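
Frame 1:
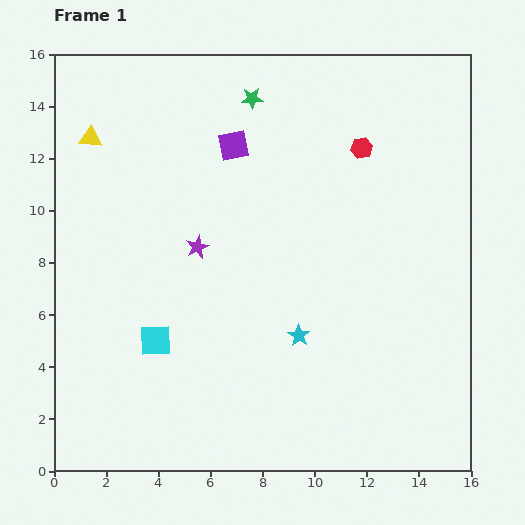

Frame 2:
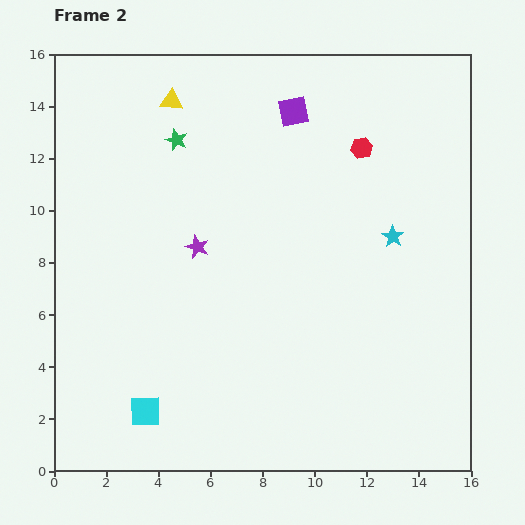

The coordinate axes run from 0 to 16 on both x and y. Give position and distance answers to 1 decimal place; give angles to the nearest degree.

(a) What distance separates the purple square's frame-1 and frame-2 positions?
2.6

The purple square moved from (6.9, 12.5) to (9.2, 13.8), a distance of √(2.3² + 1.3²) ≈ 2.6.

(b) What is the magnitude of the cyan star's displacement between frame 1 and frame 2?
5.2

The cyan star moved from (9.4, 5.2) to (13.0, 9.0), a distance of √(3.6² + 3.8²) ≈ 5.2.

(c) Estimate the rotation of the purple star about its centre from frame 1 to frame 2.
24° counter-clockwise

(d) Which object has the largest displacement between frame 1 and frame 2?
the cyan star

(moved 5.2; next 3.4)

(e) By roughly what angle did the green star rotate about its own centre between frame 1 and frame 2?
25° clockwise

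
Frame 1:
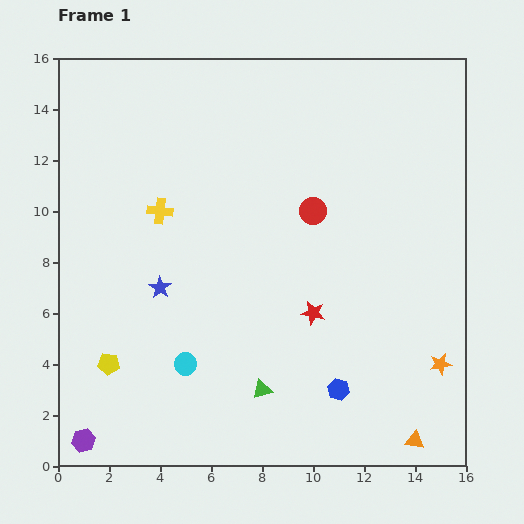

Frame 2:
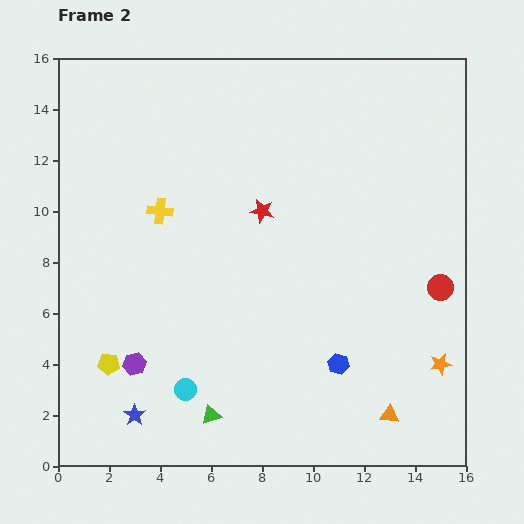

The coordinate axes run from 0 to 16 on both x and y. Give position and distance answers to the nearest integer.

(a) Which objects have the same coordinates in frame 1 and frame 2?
the yellow cross, the orange star, the yellow pentagon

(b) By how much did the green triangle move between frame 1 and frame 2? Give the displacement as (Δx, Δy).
(-2, -1)

The green triangle was at (8, 3) in frame 1 and (6, 2) in frame 2.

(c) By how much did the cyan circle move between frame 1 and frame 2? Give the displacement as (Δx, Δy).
(0, -1)

The cyan circle was at (5, 4) in frame 1 and (5, 3) in frame 2.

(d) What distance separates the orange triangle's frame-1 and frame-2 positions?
1

The orange triangle moved from (14, 1) to (13, 2), a distance of √(1² + 1²) ≈ 1.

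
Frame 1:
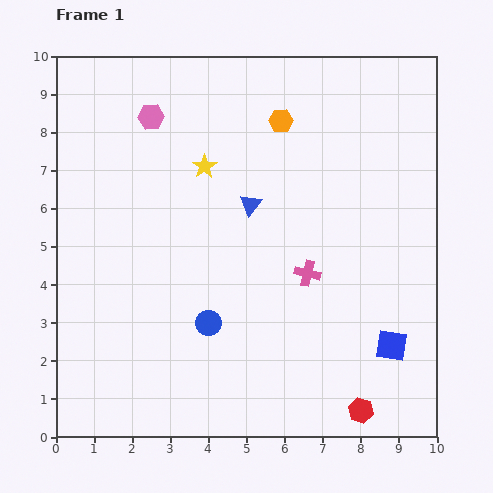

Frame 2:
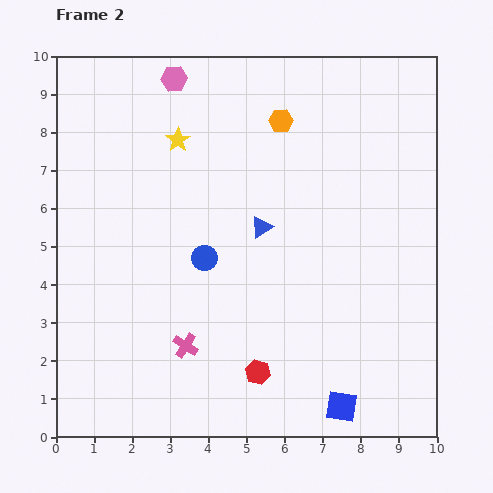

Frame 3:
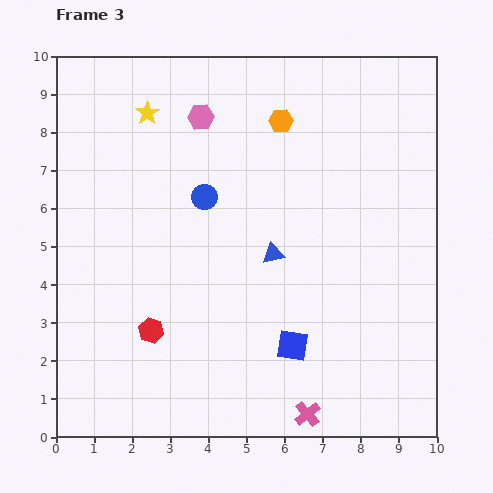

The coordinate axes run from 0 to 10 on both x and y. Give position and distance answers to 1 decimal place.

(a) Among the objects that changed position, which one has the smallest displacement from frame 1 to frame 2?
the blue triangle

(moved 0.7)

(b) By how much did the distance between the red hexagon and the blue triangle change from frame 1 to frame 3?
-2.3

Distance in frame 1: 6.1. Distance in frame 3: 3.8.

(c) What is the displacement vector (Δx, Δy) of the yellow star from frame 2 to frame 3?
(-0.8, 0.7)

The yellow star was at (3.2, 7.8) in frame 2 and (2.4, 8.5) in frame 3.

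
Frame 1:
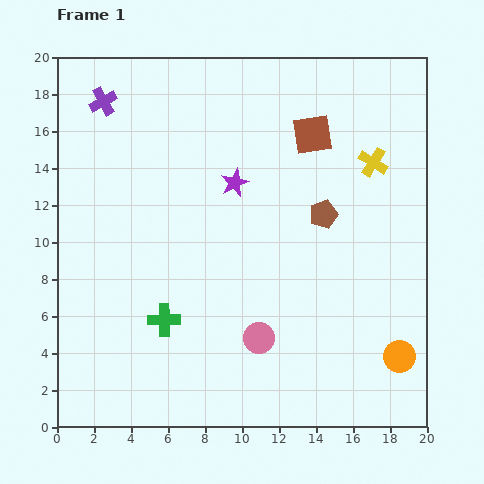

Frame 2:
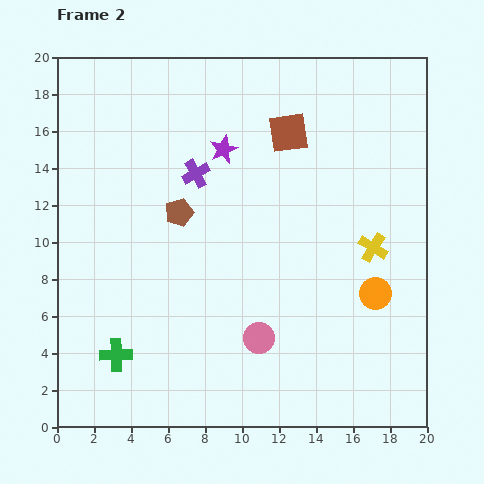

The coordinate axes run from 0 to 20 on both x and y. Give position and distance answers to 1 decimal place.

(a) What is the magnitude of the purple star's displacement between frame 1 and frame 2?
1.9

The purple star moved from (9.6, 13.2) to (9.0, 15.0), a distance of √(0.6² + 1.8²) ≈ 1.9.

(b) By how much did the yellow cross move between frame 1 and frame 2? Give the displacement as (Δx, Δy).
(0.0, -4.6)

The yellow cross was at (17.1, 14.3) in frame 1 and (17.1, 9.7) in frame 2.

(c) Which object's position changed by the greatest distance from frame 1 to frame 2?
the brown pentagon

(moved 7.8; next 6.3)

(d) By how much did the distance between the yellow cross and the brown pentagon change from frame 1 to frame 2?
+6.8

Distance in frame 1: 3.9. Distance in frame 2: 10.7.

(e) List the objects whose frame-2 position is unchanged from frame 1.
the pink circle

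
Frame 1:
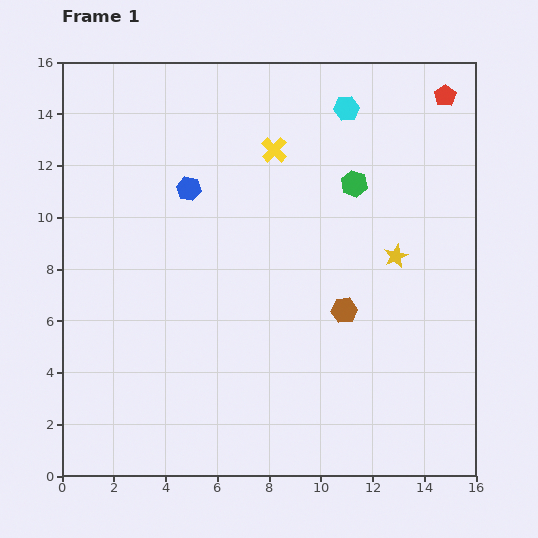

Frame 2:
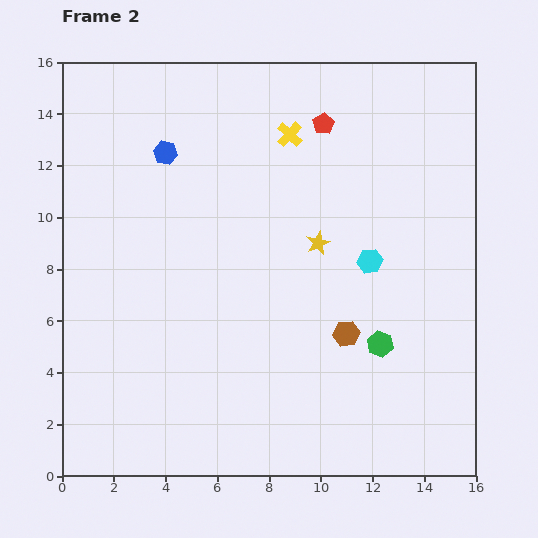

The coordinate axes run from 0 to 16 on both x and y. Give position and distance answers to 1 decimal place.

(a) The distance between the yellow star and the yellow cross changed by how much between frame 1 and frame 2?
-1.9

Distance in frame 1: 6.2. Distance in frame 2: 4.3.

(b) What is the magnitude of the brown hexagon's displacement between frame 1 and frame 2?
0.9

The brown hexagon moved from (10.9, 6.4) to (11.0, 5.5), a distance of √(0.1² + 0.9²) ≈ 0.9.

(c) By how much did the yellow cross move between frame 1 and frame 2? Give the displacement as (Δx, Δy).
(0.6, 0.6)

The yellow cross was at (8.2, 12.6) in frame 1 and (8.8, 13.2) in frame 2.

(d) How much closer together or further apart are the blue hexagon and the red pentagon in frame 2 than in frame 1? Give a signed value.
-4.3

Distance in frame 1: 10.5. Distance in frame 2: 6.2.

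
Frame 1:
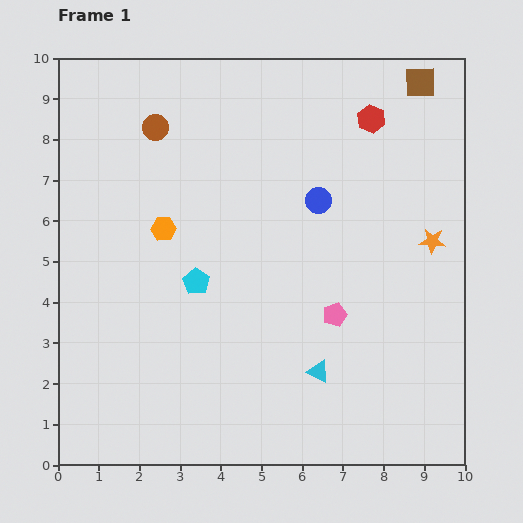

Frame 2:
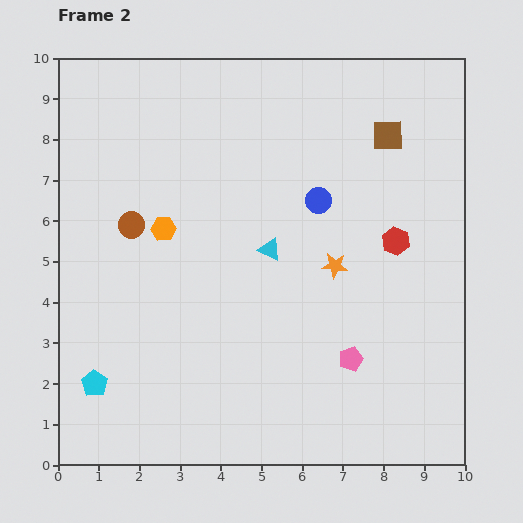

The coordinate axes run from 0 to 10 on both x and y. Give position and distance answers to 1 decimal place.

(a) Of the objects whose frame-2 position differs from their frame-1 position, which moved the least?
the pink pentagon

(moved 1.2)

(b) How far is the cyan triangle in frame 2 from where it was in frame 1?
3.2

The cyan triangle moved from (6.4, 2.3) to (5.2, 5.3), a distance of √(1.2² + 3.0²) ≈ 3.2.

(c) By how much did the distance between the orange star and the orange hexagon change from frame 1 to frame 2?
-2.3

Distance in frame 1: 6.6. Distance in frame 2: 4.3.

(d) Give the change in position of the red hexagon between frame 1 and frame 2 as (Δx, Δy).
(0.6, -3.0)

The red hexagon was at (7.7, 8.5) in frame 1 and (8.3, 5.5) in frame 2.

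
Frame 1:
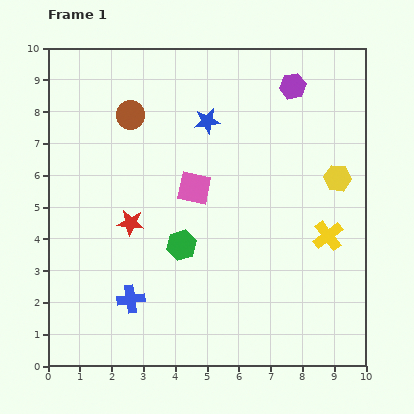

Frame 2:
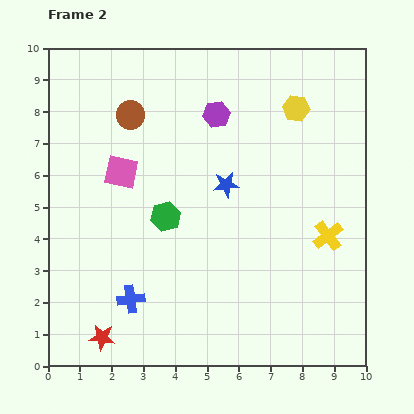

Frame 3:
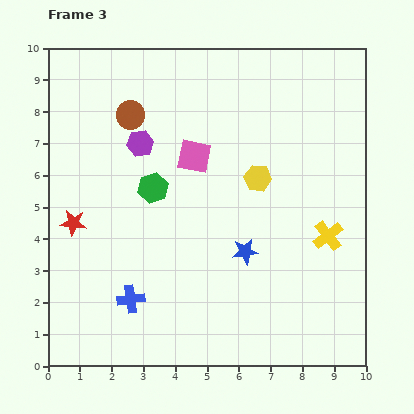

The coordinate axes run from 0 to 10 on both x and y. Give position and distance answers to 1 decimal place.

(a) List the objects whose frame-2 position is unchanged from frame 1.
the brown circle, the blue cross, the yellow cross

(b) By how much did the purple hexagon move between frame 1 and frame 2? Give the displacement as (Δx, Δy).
(-2.4, -0.9)

The purple hexagon was at (7.7, 8.8) in frame 1 and (5.3, 7.9) in frame 2.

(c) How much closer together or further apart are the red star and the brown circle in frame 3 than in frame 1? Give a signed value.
+0.4

Distance in frame 1: 3.4. Distance in frame 3: 3.8.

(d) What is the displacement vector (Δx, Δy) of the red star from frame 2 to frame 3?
(-0.9, 3.6)

The red star was at (1.7, 0.9) in frame 2 and (0.8, 4.5) in frame 3.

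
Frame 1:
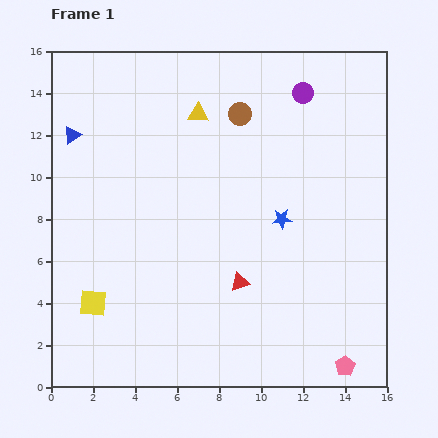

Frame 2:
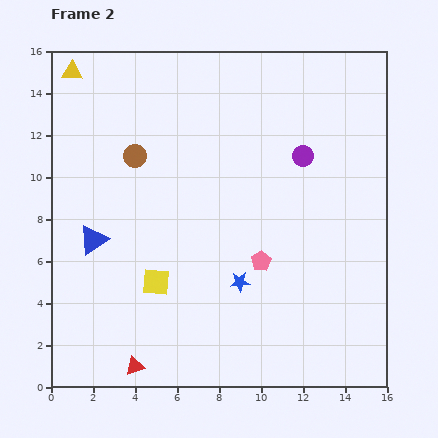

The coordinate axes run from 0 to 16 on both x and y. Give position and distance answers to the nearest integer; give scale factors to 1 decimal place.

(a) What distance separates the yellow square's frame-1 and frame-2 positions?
3

The yellow square moved from (2, 4) to (5, 5), a distance of √(3² + 1²) ≈ 3.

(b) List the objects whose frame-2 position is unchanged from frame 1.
none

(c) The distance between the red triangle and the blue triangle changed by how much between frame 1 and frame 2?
-5

Distance in frame 1: 11. Distance in frame 2: 6.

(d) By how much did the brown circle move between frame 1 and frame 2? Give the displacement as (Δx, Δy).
(-5, -2)

The brown circle was at (9, 13) in frame 1 and (4, 11) in frame 2.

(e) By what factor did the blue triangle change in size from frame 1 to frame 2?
1.7×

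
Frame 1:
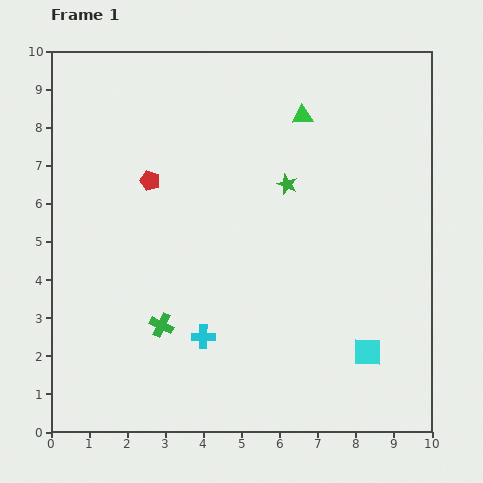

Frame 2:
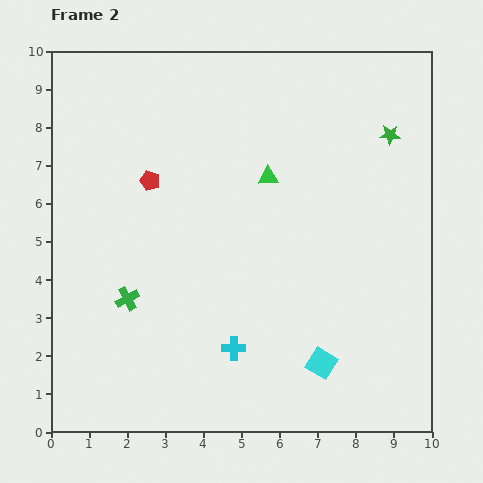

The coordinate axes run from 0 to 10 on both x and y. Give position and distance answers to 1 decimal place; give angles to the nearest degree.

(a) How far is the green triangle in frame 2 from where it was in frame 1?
1.8

The green triangle moved from (6.6, 8.3) to (5.7, 6.7), a distance of √(0.9² + 1.6²) ≈ 1.8.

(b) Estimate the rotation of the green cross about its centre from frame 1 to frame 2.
37° clockwise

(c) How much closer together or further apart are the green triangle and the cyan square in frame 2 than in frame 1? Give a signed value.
-1.3

Distance in frame 1: 6.4. Distance in frame 2: 5.1.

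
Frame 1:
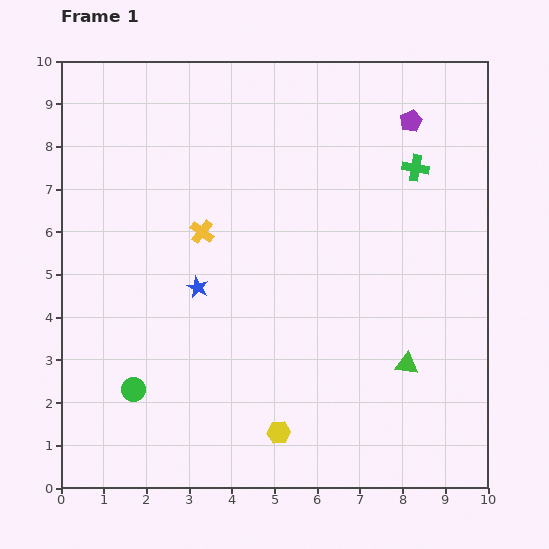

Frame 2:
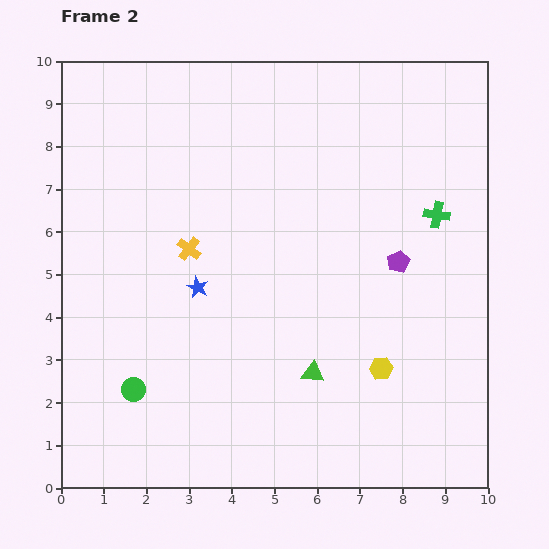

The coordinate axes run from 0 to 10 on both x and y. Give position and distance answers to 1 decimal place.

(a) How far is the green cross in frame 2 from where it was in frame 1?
1.2

The green cross moved from (8.3, 7.5) to (8.8, 6.4), a distance of √(0.5² + 1.1²) ≈ 1.2.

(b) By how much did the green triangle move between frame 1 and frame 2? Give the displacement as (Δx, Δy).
(-2.2, -0.2)

The green triangle was at (8.1, 2.9) in frame 1 and (5.9, 2.7) in frame 2.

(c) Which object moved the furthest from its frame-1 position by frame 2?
the purple pentagon

(moved 3.3; next 2.8)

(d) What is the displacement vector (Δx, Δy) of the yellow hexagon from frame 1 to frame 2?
(2.4, 1.5)

The yellow hexagon was at (5.1, 1.3) in frame 1 and (7.5, 2.8) in frame 2.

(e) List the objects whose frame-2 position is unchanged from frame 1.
the green circle, the blue star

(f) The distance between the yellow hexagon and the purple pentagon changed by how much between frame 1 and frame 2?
-5.4

Distance in frame 1: 7.9. Distance in frame 2: 2.5.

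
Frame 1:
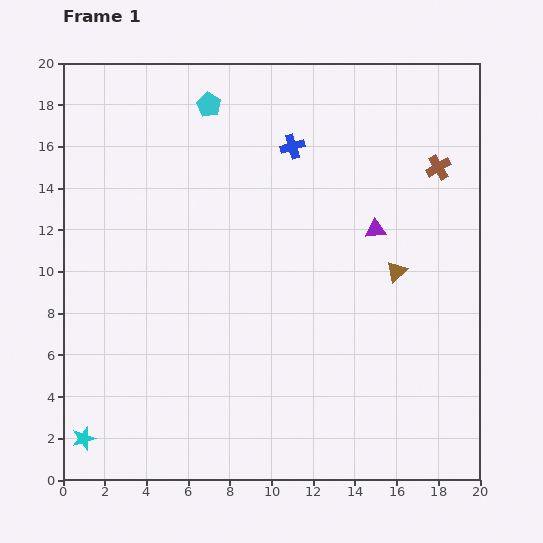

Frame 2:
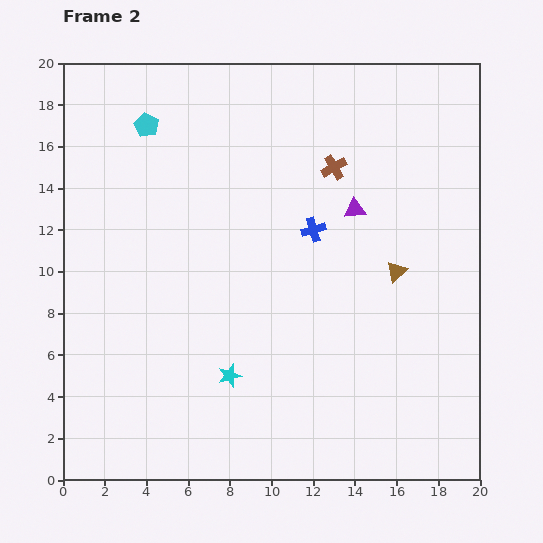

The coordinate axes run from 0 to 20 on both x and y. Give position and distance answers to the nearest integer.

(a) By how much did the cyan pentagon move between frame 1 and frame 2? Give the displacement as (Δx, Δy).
(-3, -1)

The cyan pentagon was at (7, 18) in frame 1 and (4, 17) in frame 2.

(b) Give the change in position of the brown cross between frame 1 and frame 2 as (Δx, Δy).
(-5, 0)

The brown cross was at (18, 15) in frame 1 and (13, 15) in frame 2.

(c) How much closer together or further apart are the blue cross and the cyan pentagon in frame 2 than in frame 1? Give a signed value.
+5

Distance in frame 1: 4. Distance in frame 2: 9.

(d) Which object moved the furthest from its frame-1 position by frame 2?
the cyan star

(moved 8; next 5)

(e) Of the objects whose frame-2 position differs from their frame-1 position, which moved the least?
the purple triangle

(moved 1)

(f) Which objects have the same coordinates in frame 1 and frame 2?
the brown triangle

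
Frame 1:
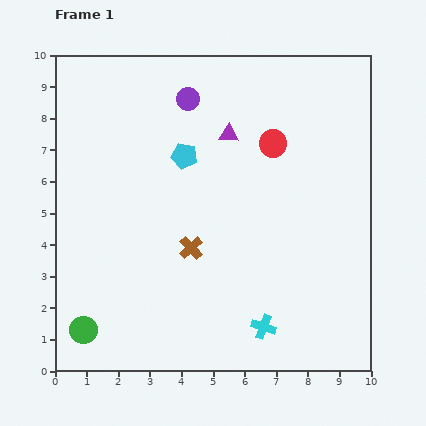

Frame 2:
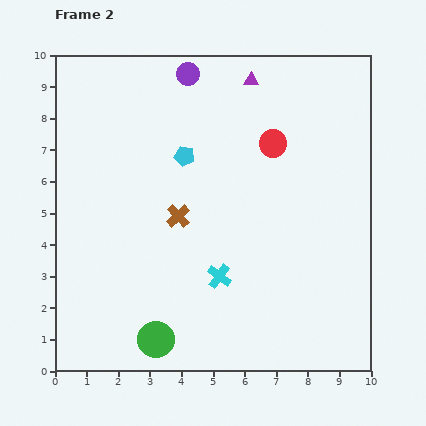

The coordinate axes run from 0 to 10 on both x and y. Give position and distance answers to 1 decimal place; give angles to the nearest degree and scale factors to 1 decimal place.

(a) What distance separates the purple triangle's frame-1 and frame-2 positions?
1.8

The purple triangle moved from (5.5, 7.5) to (6.2, 9.2), a distance of √(0.7² + 1.7²) ≈ 1.8.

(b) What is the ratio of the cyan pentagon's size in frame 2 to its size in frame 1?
0.8×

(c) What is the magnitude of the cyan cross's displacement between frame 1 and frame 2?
2.1

The cyan cross moved from (6.6, 1.4) to (5.2, 3.0), a distance of √(1.4² + 1.6²) ≈ 2.1.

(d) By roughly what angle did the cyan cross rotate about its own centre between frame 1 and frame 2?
17° clockwise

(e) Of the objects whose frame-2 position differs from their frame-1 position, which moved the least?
the purple circle

(moved 0.8)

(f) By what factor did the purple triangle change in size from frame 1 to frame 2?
0.7×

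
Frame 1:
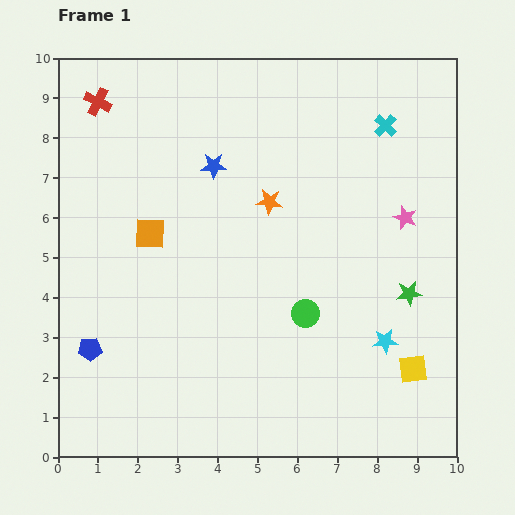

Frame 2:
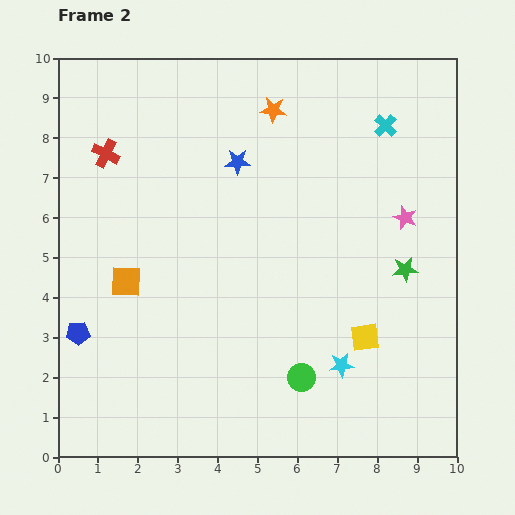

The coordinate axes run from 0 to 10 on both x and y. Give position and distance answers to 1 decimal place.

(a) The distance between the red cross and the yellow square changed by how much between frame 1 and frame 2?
-2.4

Distance in frame 1: 10.4. Distance in frame 2: 8.0.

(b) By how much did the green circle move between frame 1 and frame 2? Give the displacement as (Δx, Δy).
(-0.1, -1.6)

The green circle was at (6.2, 3.6) in frame 1 and (6.1, 2.0) in frame 2.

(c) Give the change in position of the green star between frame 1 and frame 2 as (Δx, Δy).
(-0.1, 0.6)

The green star was at (8.8, 4.1) in frame 1 and (8.7, 4.7) in frame 2.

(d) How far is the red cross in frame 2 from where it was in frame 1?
1.3

The red cross moved from (1.0, 8.9) to (1.2, 7.6), a distance of √(0.2² + 1.3²) ≈ 1.3.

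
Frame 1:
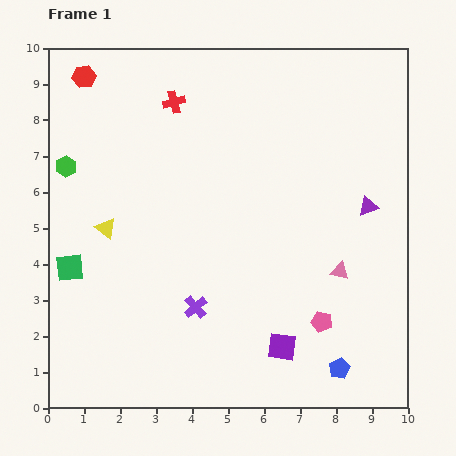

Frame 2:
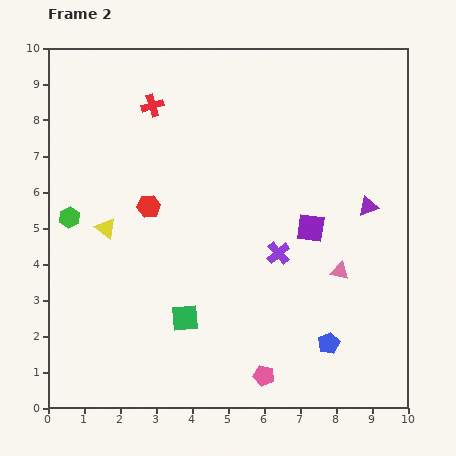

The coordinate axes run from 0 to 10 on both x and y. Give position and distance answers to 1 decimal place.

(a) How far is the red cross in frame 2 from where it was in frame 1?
0.6

The red cross moved from (3.5, 8.5) to (2.9, 8.4), a distance of √(0.6² + 0.1²) ≈ 0.6.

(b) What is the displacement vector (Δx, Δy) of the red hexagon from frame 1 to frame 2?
(1.8, -3.6)

The red hexagon was at (1.0, 9.2) in frame 1 and (2.8, 5.6) in frame 2.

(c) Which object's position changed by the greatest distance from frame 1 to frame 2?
the red hexagon

(moved 4.0; next 3.5)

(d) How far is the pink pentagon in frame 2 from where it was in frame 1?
2.2

The pink pentagon moved from (7.6, 2.4) to (6.0, 0.9), a distance of √(1.6² + 1.5²) ≈ 2.2.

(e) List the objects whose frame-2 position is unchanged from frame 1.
the yellow triangle, the pink triangle, the purple triangle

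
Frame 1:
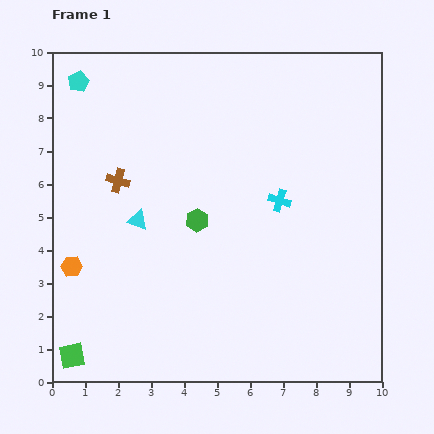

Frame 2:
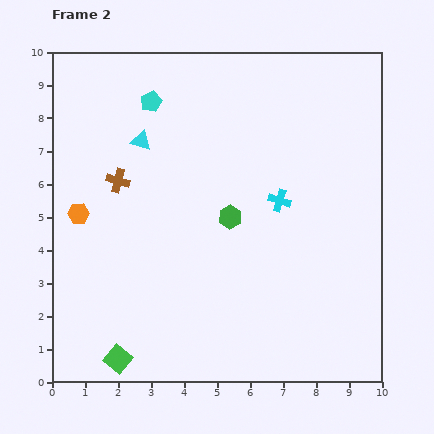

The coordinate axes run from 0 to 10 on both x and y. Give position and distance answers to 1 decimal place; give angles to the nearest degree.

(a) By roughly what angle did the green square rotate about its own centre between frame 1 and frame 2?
40° counter-clockwise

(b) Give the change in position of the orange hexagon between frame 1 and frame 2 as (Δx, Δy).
(0.2, 1.6)

The orange hexagon was at (0.6, 3.5) in frame 1 and (0.8, 5.1) in frame 2.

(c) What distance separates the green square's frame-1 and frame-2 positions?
1.4

The green square moved from (0.6, 0.8) to (2.0, 0.7), a distance of √(1.4² + 0.1²) ≈ 1.4.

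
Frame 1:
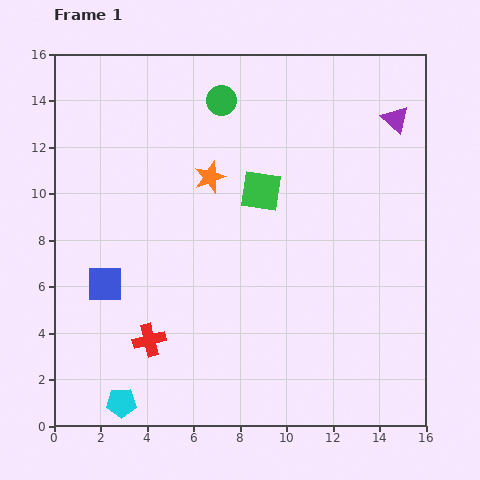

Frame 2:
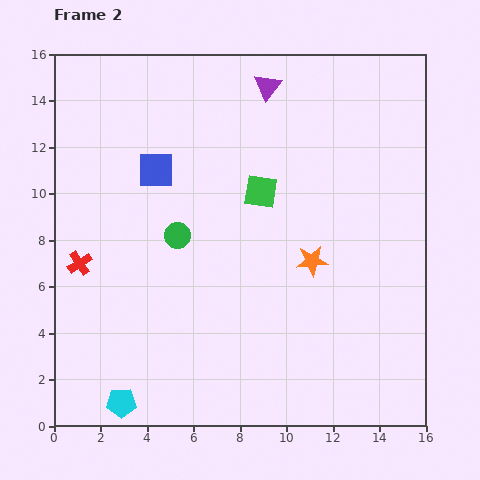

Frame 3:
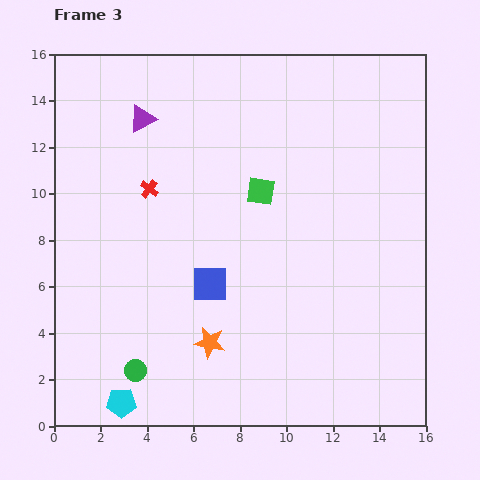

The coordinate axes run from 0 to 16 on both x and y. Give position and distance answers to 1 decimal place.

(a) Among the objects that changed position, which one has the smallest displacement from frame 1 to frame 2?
the red cross

(moved 4.5)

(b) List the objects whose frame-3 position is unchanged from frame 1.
the green square, the cyan pentagon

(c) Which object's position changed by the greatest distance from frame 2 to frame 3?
the green circle

(moved 6.1; next 5.6)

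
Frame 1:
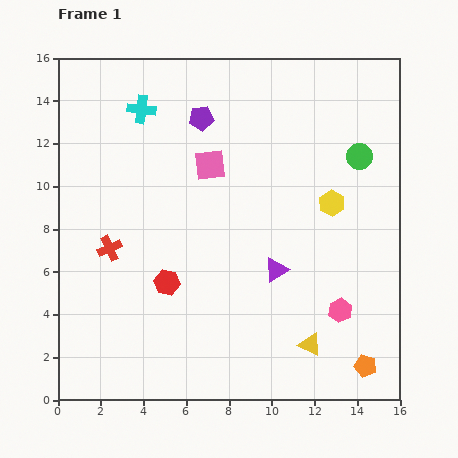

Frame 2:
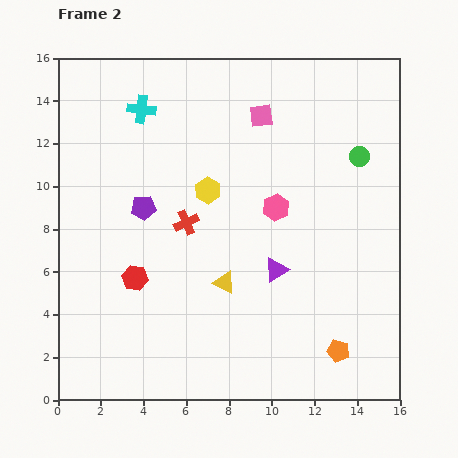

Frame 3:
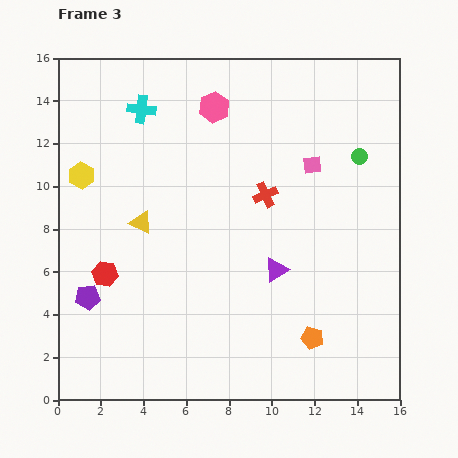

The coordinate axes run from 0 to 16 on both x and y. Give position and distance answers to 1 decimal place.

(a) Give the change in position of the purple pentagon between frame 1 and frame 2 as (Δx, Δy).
(-2.7, -4.2)

The purple pentagon was at (6.7, 13.2) in frame 1 and (4.0, 9.0) in frame 2.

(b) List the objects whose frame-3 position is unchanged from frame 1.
the purple triangle, the green circle, the cyan cross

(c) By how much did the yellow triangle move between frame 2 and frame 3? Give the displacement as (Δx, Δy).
(-3.9, 2.8)

The yellow triangle was at (7.8, 5.5) in frame 2 and (3.9, 8.3) in frame 3.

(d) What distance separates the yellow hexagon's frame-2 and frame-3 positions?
5.9

The yellow hexagon moved from (7.0, 9.8) to (1.1, 10.5), a distance of √(5.9² + 0.7²) ≈ 5.9.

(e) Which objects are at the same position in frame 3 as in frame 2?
the purple triangle, the green circle, the cyan cross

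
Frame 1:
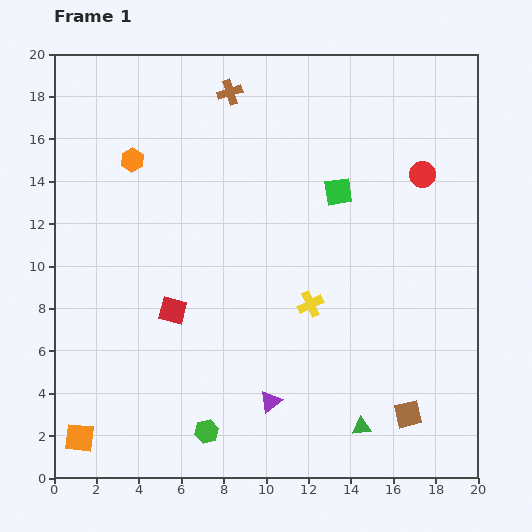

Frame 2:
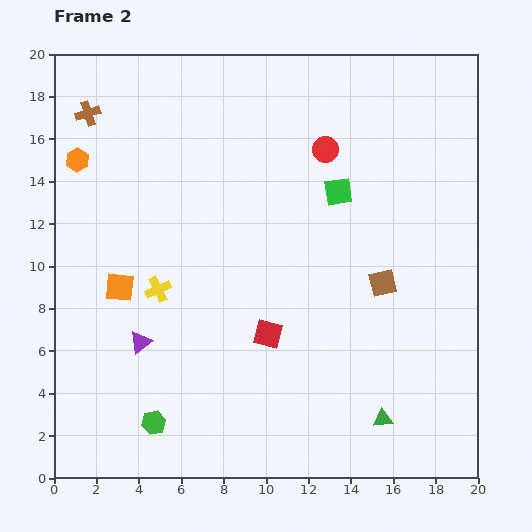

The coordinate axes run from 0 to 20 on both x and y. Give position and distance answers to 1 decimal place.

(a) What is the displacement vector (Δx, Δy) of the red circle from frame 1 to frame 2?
(-4.6, 1.2)

The red circle was at (17.4, 14.3) in frame 1 and (12.8, 15.5) in frame 2.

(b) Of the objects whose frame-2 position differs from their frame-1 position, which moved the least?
the green triangle

(moved 1.1)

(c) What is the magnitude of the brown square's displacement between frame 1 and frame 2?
6.3

The brown square moved from (16.7, 3.0) to (15.5, 9.2), a distance of √(1.2² + 6.2²) ≈ 6.3.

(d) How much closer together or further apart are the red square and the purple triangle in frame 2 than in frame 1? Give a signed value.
-0.3

Distance in frame 1: 6.3. Distance in frame 2: 6.0.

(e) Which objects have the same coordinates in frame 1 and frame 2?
the green square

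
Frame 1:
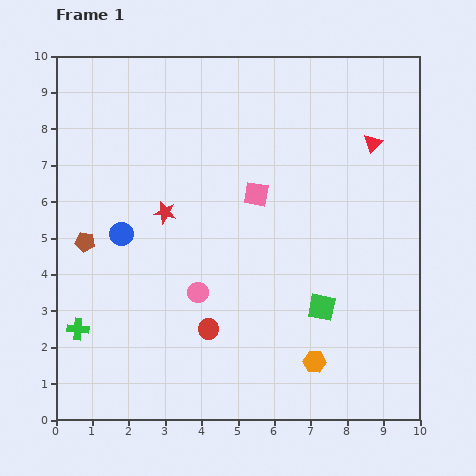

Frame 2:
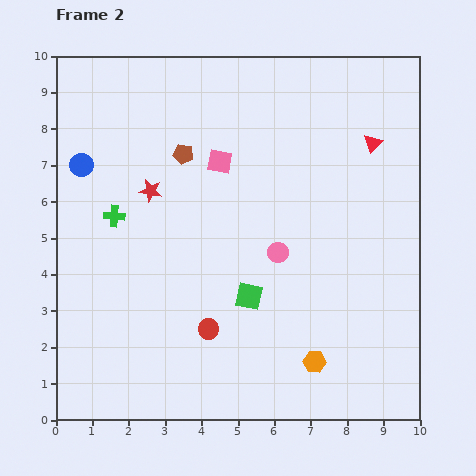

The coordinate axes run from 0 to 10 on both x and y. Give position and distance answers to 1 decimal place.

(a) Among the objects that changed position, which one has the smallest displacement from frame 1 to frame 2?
the red star

(moved 0.7)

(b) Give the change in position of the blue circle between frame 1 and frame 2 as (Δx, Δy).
(-1.1, 1.9)

The blue circle was at (1.8, 5.1) in frame 1 and (0.7, 7.0) in frame 2.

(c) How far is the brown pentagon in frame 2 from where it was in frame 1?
3.6

The brown pentagon moved from (0.8, 4.9) to (3.5, 7.3), a distance of √(2.7² + 2.4²) ≈ 3.6.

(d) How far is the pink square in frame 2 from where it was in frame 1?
1.3

The pink square moved from (5.5, 6.2) to (4.5, 7.1), a distance of √(1.0² + 0.9²) ≈ 1.3.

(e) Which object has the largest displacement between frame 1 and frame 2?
the brown pentagon

(moved 3.6; next 3.3)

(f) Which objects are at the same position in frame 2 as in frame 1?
the red circle, the red triangle, the orange hexagon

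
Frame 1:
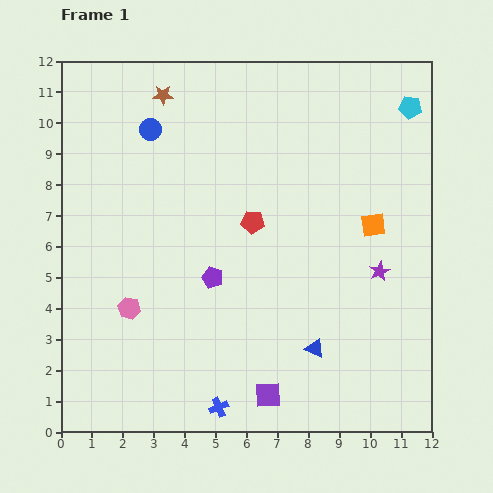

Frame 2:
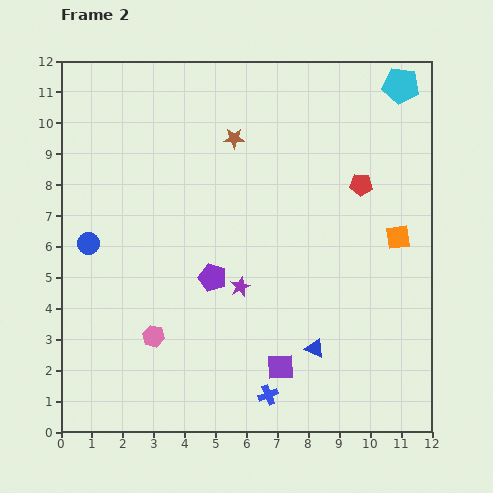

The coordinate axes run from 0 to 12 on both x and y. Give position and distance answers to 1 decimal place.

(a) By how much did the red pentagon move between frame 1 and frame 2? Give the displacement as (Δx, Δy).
(3.5, 1.2)

The red pentagon was at (6.2, 6.8) in frame 1 and (9.7, 8.0) in frame 2.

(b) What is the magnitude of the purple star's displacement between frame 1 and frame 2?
4.5

The purple star moved from (10.3, 5.2) to (5.8, 4.7), a distance of √(4.5² + 0.5²) ≈ 4.5.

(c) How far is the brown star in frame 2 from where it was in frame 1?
2.7

The brown star moved from (3.3, 10.9) to (5.6, 9.5), a distance of √(2.3² + 1.4²) ≈ 2.7.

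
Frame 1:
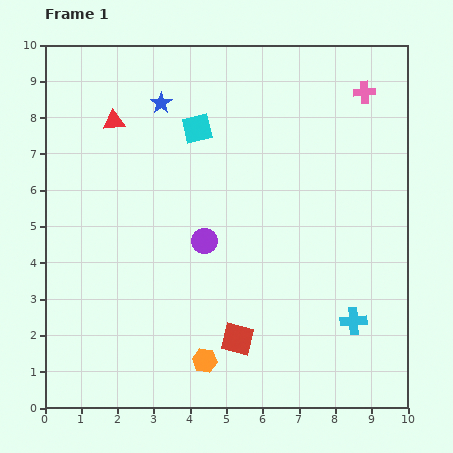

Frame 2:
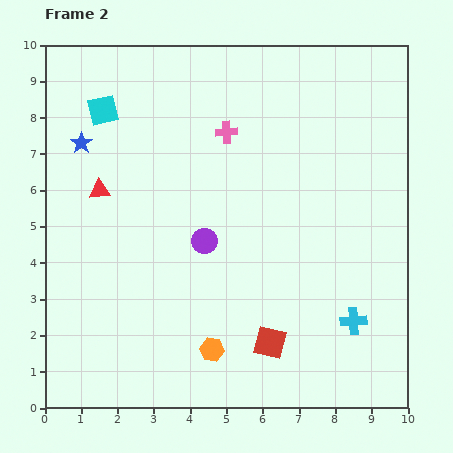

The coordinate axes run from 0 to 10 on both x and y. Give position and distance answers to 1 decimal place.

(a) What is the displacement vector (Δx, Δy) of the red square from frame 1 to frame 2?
(0.9, -0.1)

The red square was at (5.3, 1.9) in frame 1 and (6.2, 1.8) in frame 2.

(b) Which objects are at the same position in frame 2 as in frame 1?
the cyan cross, the purple circle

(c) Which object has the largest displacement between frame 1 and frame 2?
the pink cross

(moved 4.0; next 2.6)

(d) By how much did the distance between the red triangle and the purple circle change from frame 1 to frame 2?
-0.9

Distance in frame 1: 4.1. Distance in frame 2: 3.2.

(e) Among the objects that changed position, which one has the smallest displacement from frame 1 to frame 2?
the orange hexagon

(moved 0.4)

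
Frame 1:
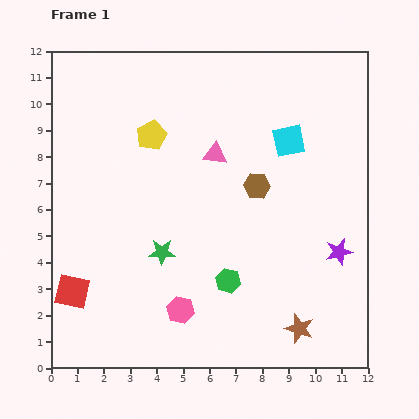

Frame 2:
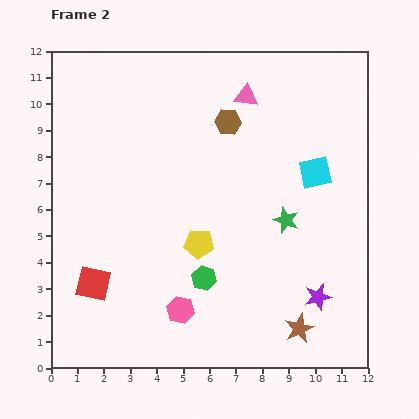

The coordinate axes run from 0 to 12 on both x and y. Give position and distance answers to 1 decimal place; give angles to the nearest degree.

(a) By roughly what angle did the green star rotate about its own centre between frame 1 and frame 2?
19° clockwise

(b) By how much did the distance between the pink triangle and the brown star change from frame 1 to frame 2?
+1.7

Distance in frame 1: 7.3. Distance in frame 2: 9.0.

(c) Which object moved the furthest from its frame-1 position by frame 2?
the green star

(moved 4.9; next 4.5)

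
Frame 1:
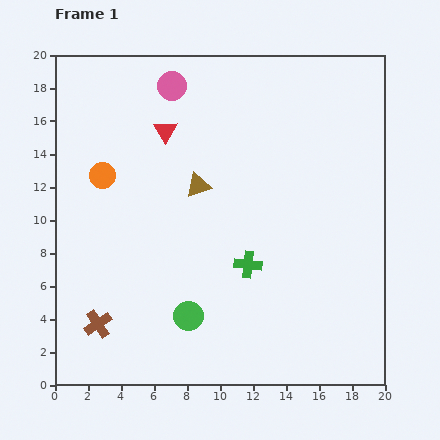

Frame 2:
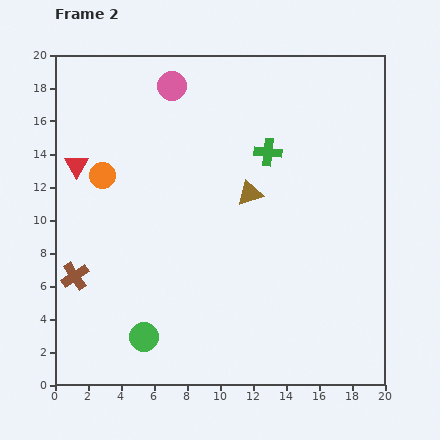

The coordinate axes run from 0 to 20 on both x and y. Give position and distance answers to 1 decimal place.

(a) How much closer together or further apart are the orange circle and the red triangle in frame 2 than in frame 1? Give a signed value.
-3.0

Distance in frame 1: 4.7. Distance in frame 2: 1.7.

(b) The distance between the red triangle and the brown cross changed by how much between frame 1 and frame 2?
-5.7

Distance in frame 1: 12.4. Distance in frame 2: 6.7.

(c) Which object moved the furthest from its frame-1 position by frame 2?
the green cross

(moved 6.9; next 5.8)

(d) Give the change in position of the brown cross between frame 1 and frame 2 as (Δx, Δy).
(-1.4, 2.9)

The brown cross was at (2.6, 3.7) in frame 1 and (1.2, 6.6) in frame 2.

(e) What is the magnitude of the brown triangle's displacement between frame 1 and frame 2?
3.1

The brown triangle moved from (8.7, 12.1) to (11.8, 11.6), a distance of √(3.1² + 0.5²) ≈ 3.1.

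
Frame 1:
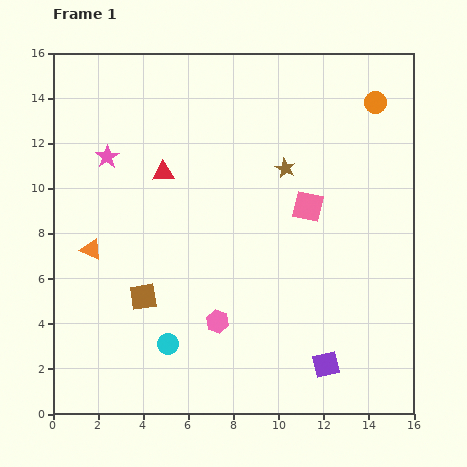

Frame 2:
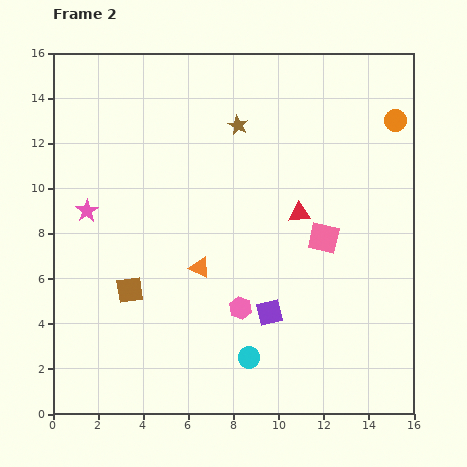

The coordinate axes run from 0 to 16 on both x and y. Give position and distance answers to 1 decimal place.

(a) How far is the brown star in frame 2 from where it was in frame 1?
2.8

The brown star moved from (10.3, 10.9) to (8.2, 12.8), a distance of √(2.1² + 1.9²) ≈ 2.8.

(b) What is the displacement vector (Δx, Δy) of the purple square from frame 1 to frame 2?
(-2.5, 2.3)

The purple square was at (12.1, 2.2) in frame 1 and (9.6, 4.5) in frame 2.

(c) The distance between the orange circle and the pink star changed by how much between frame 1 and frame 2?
+2.2

Distance in frame 1: 12.1. Distance in frame 2: 14.3.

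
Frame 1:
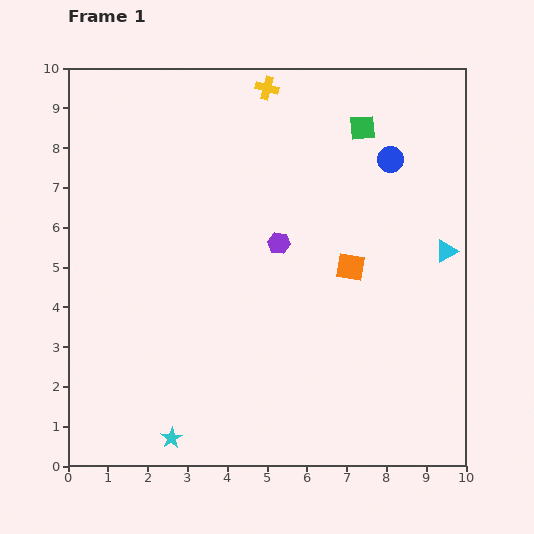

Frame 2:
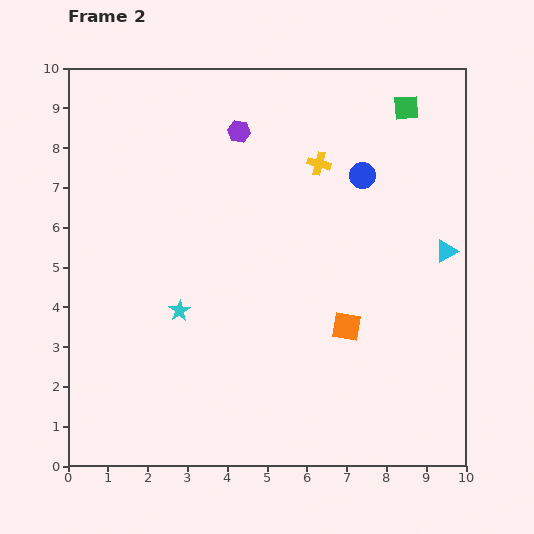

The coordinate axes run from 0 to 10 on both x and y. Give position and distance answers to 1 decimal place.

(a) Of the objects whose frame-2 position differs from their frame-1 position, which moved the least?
the blue circle

(moved 0.8)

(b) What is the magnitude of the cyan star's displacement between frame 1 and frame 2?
3.2

The cyan star moved from (2.6, 0.7) to (2.8, 3.9), a distance of √(0.2² + 3.2²) ≈ 3.2.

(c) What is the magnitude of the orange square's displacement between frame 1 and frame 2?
1.5

The orange square moved from (7.1, 5.0) to (7.0, 3.5), a distance of √(0.1² + 1.5²) ≈ 1.5.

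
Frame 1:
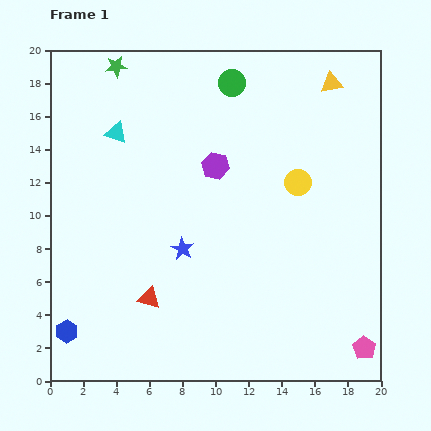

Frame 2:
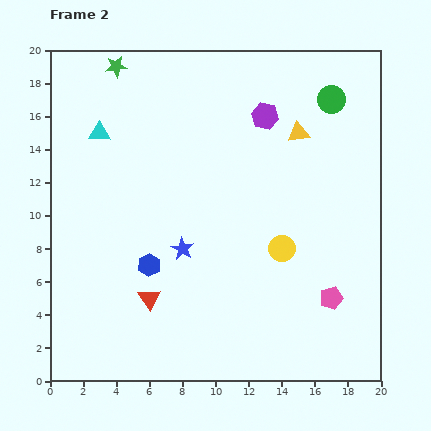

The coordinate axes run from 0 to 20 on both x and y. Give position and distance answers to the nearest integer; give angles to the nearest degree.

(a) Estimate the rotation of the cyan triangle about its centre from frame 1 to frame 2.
18° counter-clockwise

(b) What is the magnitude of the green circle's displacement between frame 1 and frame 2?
6

The green circle moved from (11, 18) to (17, 17), a distance of √(6² + 1²) ≈ 6.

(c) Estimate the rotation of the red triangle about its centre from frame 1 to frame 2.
41° clockwise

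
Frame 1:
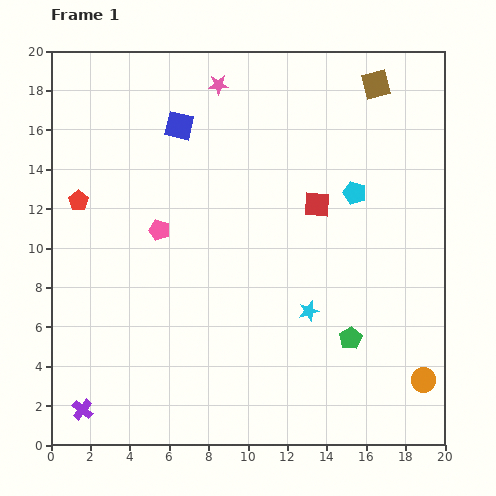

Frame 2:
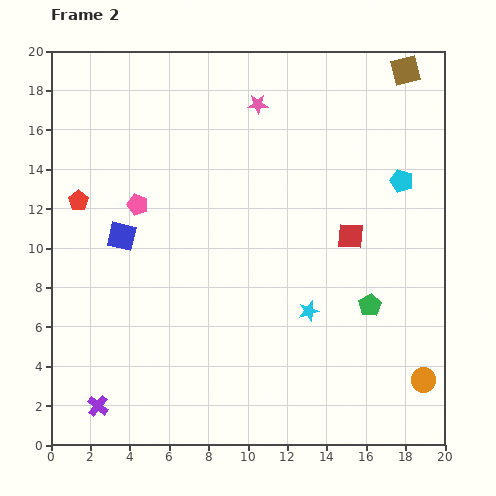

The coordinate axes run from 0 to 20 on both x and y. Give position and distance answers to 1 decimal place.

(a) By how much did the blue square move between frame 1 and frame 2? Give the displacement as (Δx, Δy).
(-2.9, -5.6)

The blue square was at (6.5, 16.2) in frame 1 and (3.6, 10.6) in frame 2.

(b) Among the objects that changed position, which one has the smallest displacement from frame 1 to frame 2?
the purple cross

(moved 0.8)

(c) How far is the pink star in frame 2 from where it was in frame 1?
2.2

The pink star moved from (8.5, 18.3) to (10.5, 17.3), a distance of √(2.0² + 1.0²) ≈ 2.2.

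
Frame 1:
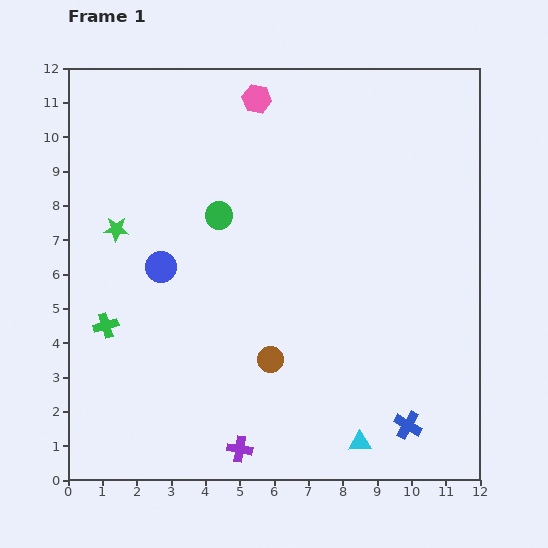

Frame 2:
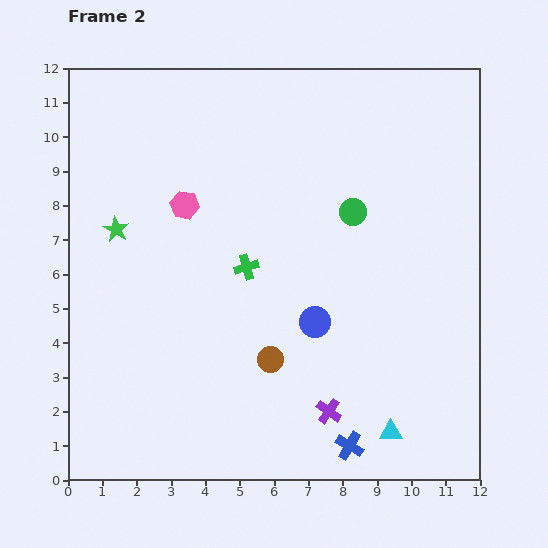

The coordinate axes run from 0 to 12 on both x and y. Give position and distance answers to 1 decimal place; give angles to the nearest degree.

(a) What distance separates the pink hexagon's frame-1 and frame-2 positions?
3.7

The pink hexagon moved from (5.5, 11.1) to (3.4, 8.0), a distance of √(2.1² + 3.1²) ≈ 3.7.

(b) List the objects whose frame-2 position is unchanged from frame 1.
the brown circle, the green star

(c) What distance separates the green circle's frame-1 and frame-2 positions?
3.9

The green circle moved from (4.4, 7.7) to (8.3, 7.8), a distance of √(3.9² + 0.1²) ≈ 3.9.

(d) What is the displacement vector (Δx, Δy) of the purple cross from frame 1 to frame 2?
(2.6, 1.1)

The purple cross was at (5.0, 0.9) in frame 1 and (7.6, 2.0) in frame 2.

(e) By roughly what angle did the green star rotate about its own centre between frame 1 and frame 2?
28° clockwise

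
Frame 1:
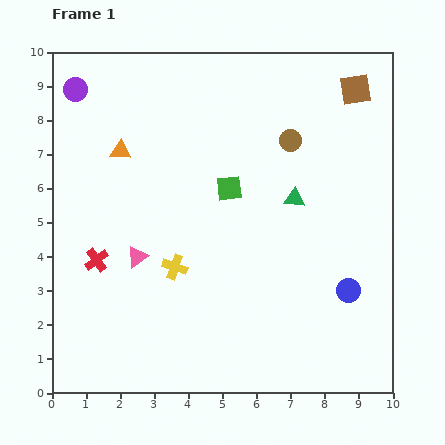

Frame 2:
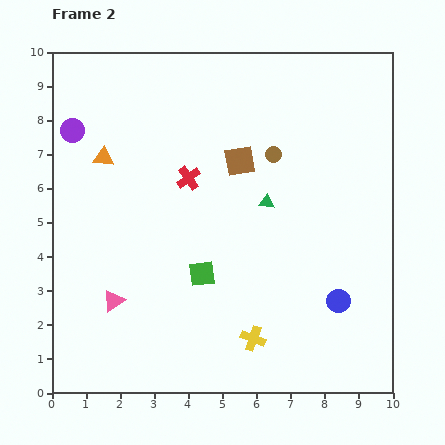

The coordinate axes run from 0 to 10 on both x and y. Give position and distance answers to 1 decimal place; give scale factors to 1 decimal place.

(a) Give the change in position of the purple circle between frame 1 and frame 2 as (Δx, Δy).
(-0.1, -1.2)

The purple circle was at (0.7, 8.9) in frame 1 and (0.6, 7.7) in frame 2.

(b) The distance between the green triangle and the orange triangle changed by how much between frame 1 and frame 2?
-0.3

Distance in frame 1: 5.3. Distance in frame 2: 5.0.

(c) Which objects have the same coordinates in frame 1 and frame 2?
none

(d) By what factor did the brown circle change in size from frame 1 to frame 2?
0.8×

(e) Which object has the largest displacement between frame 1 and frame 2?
the brown square

(moved 4.0; next 3.6)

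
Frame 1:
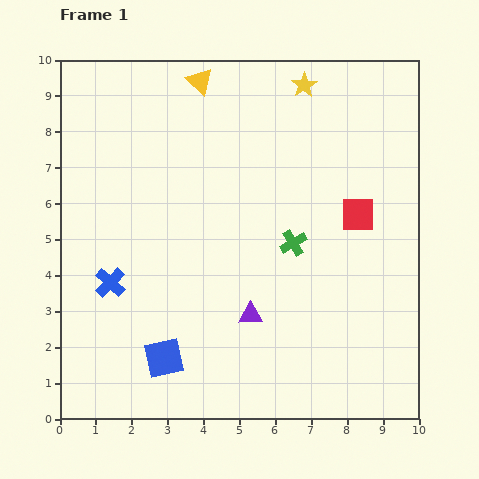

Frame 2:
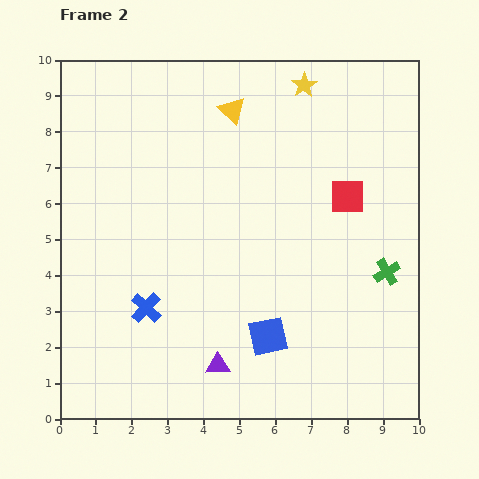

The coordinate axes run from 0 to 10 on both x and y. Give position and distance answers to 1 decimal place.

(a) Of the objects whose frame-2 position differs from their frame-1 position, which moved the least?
the red square

(moved 0.6)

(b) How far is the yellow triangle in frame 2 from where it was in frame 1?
1.2

The yellow triangle moved from (3.9, 9.4) to (4.8, 8.6), a distance of √(0.9² + 0.8²) ≈ 1.2.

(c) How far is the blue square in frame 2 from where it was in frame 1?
3.0

The blue square moved from (2.9, 1.7) to (5.8, 2.3), a distance of √(2.9² + 0.6²) ≈ 3.0.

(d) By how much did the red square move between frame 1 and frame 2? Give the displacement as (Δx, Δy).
(-0.3, 0.5)

The red square was at (8.3, 5.7) in frame 1 and (8.0, 6.2) in frame 2.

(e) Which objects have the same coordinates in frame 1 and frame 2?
the yellow star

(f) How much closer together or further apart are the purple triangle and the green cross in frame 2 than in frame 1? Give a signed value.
+3.1

Distance in frame 1: 2.3. Distance in frame 2: 5.4.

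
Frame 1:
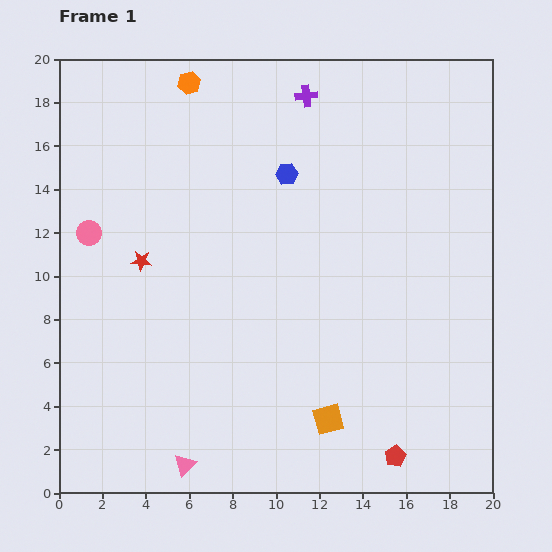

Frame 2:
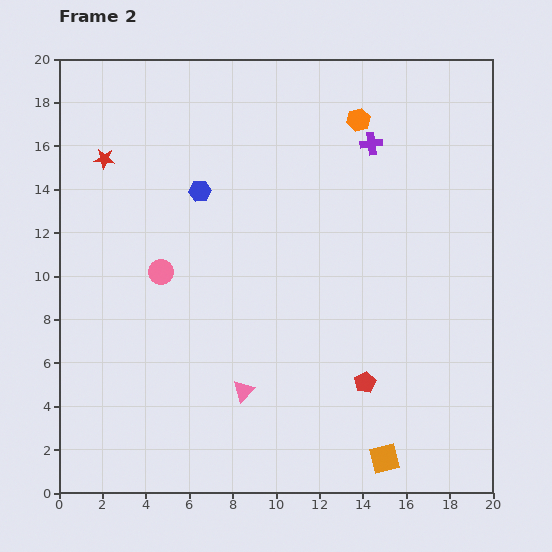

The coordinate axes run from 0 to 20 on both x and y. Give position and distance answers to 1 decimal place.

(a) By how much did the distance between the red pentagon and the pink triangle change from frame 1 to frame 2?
-4.1

Distance in frame 1: 9.7. Distance in frame 2: 5.6.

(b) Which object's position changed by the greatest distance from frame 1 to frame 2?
the orange hexagon

(moved 8.0; next 5.0)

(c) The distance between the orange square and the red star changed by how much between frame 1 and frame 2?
+7.6

Distance in frame 1: 11.3. Distance in frame 2: 18.9.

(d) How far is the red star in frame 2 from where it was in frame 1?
5.0

The red star moved from (3.8, 10.7) to (2.1, 15.4), a distance of √(1.7² + 4.7²) ≈ 5.0.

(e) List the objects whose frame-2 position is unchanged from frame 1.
none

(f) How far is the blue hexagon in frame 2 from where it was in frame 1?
4.1

The blue hexagon moved from (10.5, 14.7) to (6.5, 13.9), a distance of √(4.0² + 0.8²) ≈ 4.1.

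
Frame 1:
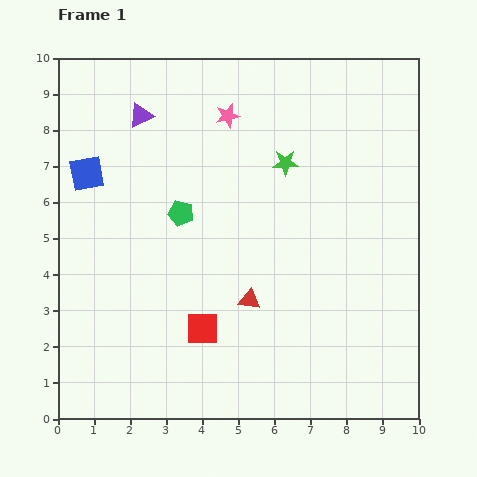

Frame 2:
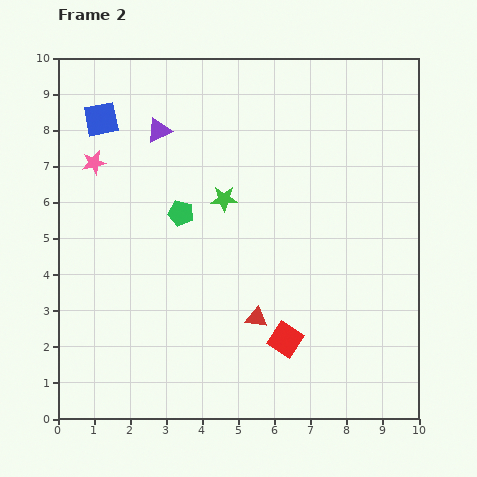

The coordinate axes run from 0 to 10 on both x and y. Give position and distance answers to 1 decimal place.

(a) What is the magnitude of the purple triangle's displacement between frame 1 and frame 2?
0.6

The purple triangle moved from (2.3, 8.4) to (2.8, 8.0), a distance of √(0.5² + 0.4²) ≈ 0.6.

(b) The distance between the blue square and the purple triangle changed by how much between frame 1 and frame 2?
-0.6

Distance in frame 1: 2.2. Distance in frame 2: 1.6.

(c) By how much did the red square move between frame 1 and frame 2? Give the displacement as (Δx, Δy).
(2.3, -0.3)

The red square was at (4.0, 2.5) in frame 1 and (6.3, 2.2) in frame 2.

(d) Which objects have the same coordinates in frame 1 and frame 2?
the green pentagon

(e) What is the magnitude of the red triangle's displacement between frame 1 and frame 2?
0.5

The red triangle moved from (5.3, 3.3) to (5.5, 2.8), a distance of √(0.2² + 0.5²) ≈ 0.5.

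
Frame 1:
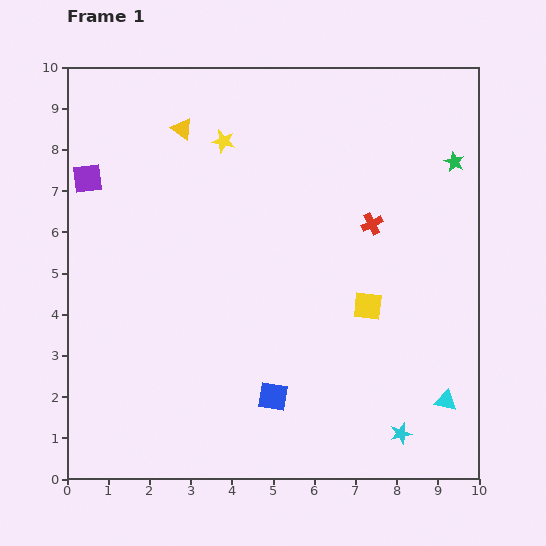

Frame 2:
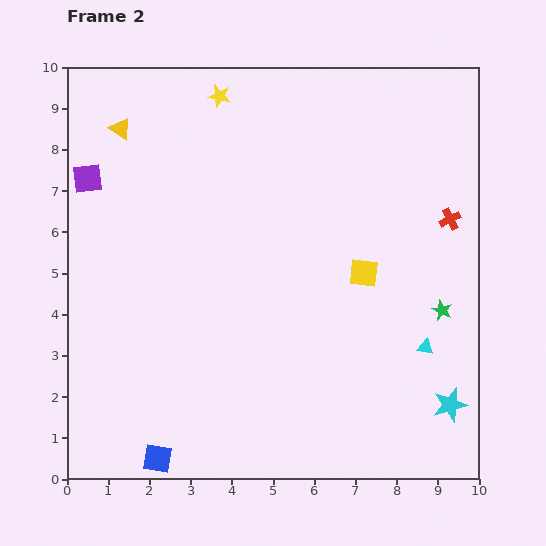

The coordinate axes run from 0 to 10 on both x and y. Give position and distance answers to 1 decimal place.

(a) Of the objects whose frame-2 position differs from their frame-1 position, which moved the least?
the yellow square

(moved 0.8)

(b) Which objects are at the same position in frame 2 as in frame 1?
the purple square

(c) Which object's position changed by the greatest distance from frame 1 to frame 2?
the green star

(moved 3.6; next 3.2)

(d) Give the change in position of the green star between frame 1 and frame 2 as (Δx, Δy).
(-0.3, -3.6)

The green star was at (9.4, 7.7) in frame 1 and (9.1, 4.1) in frame 2.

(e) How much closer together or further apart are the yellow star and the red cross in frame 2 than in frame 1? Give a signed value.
+2.3

Distance in frame 1: 4.1. Distance in frame 2: 6.4.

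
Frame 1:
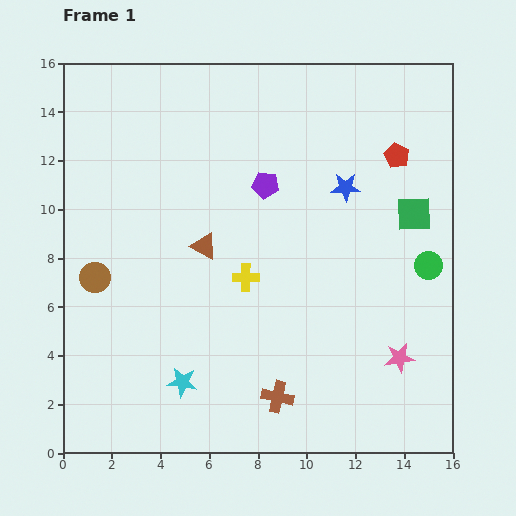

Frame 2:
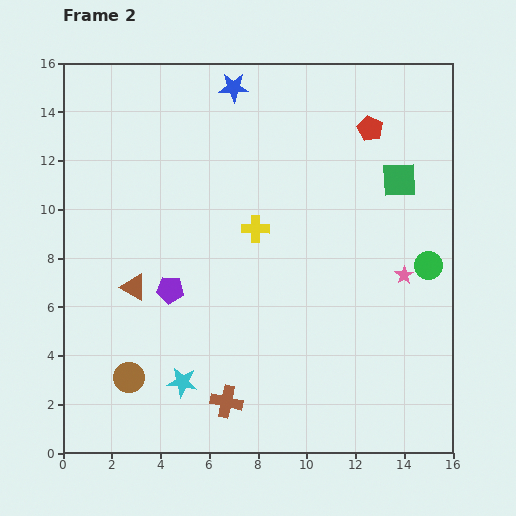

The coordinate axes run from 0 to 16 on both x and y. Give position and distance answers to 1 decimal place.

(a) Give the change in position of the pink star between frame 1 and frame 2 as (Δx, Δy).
(0.2, 3.4)

The pink star was at (13.8, 3.9) in frame 1 and (14.0, 7.3) in frame 2.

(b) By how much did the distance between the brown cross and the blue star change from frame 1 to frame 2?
+3.9

Distance in frame 1: 9.0. Distance in frame 2: 12.9.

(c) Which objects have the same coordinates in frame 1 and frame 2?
the cyan star, the green circle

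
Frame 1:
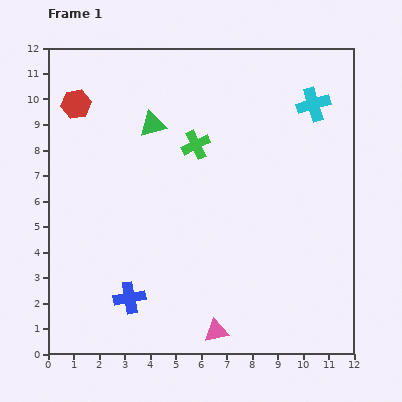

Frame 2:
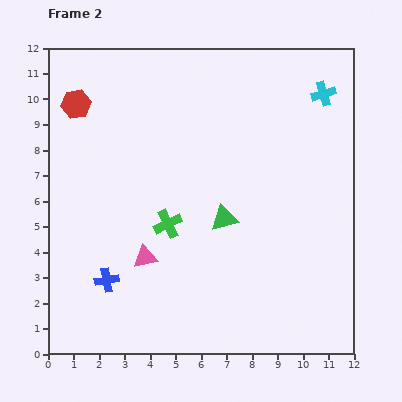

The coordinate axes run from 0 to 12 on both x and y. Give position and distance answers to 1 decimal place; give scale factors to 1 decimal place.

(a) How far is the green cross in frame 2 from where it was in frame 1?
3.3

The green cross moved from (5.8, 8.2) to (4.7, 5.1), a distance of √(1.1² + 3.1²) ≈ 3.3.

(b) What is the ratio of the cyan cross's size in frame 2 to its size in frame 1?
0.7×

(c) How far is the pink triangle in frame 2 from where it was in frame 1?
4.0

The pink triangle moved from (6.6, 0.9) to (3.8, 3.8), a distance of √(2.8² + 2.9²) ≈ 4.0.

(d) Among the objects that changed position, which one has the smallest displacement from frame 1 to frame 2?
the cyan cross

(moved 0.6)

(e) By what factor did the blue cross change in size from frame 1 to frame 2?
0.8×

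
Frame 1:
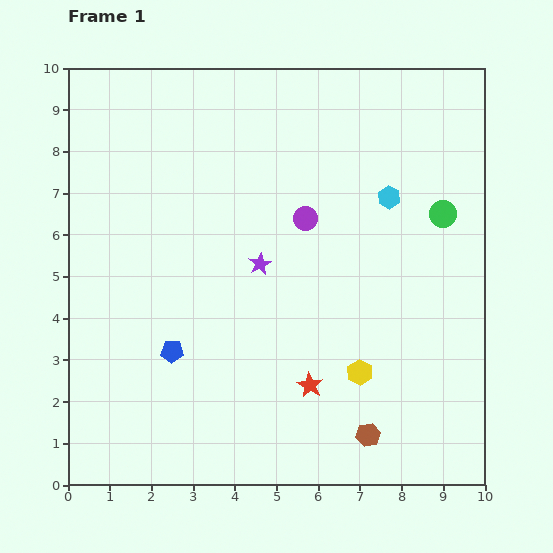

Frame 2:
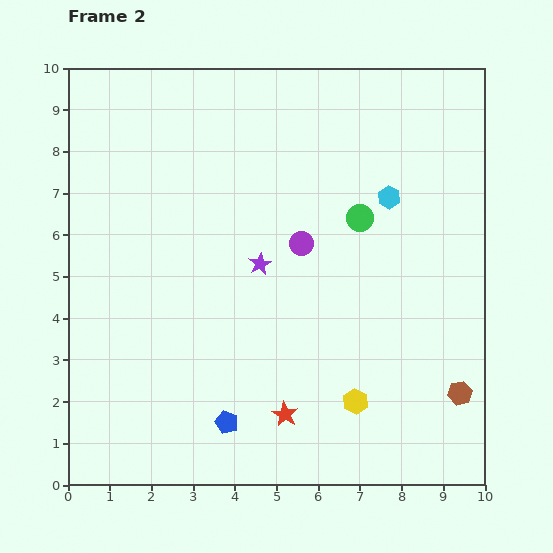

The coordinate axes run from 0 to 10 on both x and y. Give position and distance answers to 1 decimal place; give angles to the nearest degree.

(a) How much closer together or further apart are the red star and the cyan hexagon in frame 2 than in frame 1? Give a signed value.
+0.9

Distance in frame 1: 4.9. Distance in frame 2: 5.8.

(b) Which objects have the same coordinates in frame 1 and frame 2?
the cyan hexagon, the purple star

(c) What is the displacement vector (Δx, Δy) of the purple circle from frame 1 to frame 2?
(-0.1, -0.6)

The purple circle was at (5.7, 6.4) in frame 1 and (5.6, 5.8) in frame 2.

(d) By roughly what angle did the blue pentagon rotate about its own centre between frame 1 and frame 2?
19° clockwise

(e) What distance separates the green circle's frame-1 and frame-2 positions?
2.0

The green circle moved from (9.0, 6.5) to (7.0, 6.4), a distance of √(2.0² + 0.1²) ≈ 2.0.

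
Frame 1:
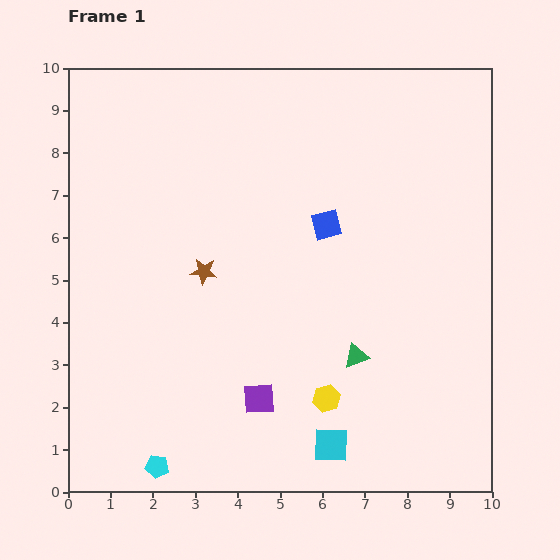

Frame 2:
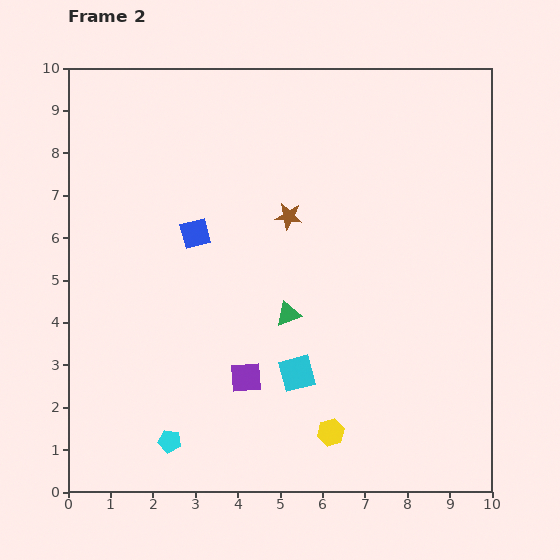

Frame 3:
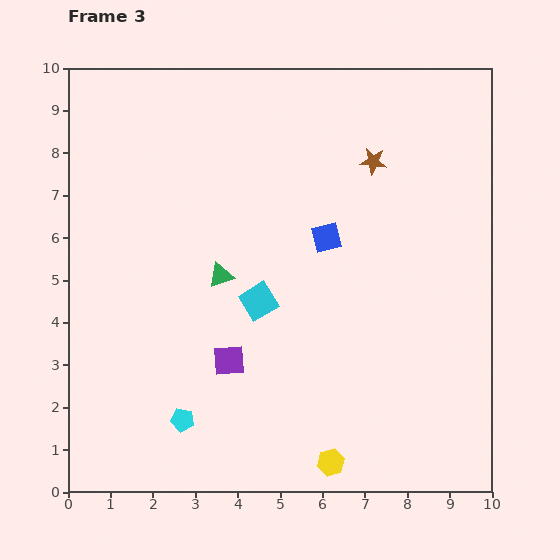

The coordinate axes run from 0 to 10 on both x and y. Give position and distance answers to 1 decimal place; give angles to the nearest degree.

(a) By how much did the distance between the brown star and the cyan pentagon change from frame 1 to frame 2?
+1.3

Distance in frame 1: 4.7. Distance in frame 2: 6.0.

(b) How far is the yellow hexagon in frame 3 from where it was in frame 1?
1.5

The yellow hexagon moved from (6.1, 2.2) to (6.2, 0.7), a distance of √(0.1² + 1.5²) ≈ 1.5.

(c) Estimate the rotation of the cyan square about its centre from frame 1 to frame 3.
33° counter-clockwise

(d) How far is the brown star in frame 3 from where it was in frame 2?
2.4

The brown star moved from (5.2, 6.5) to (7.2, 7.8), a distance of √(2.0² + 1.3²) ≈ 2.4.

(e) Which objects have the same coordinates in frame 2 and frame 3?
none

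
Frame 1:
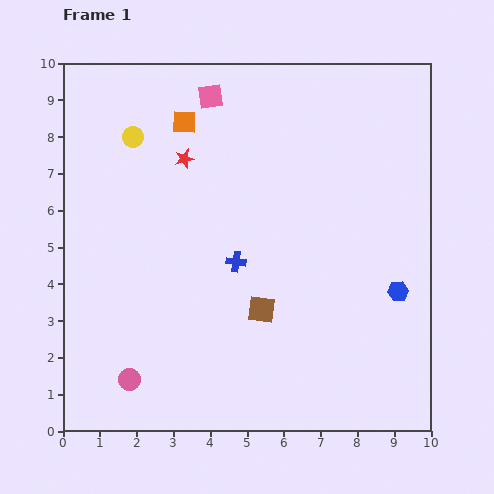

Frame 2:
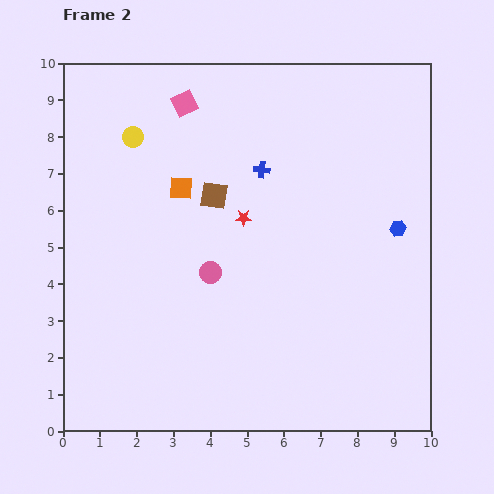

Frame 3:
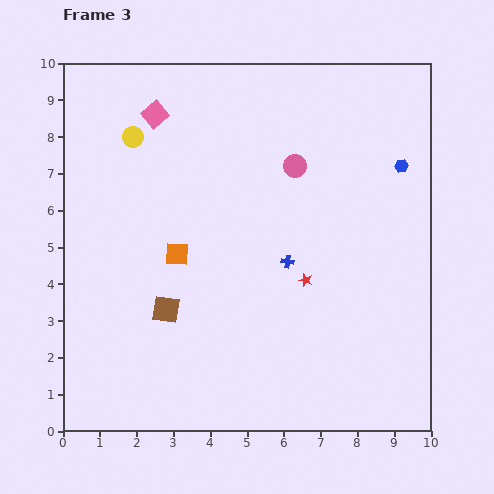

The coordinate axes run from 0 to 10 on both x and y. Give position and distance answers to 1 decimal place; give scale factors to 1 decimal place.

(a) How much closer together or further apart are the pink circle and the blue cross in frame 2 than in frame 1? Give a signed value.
-1.2

Distance in frame 1: 4.3. Distance in frame 2: 3.1.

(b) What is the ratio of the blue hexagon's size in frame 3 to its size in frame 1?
0.6×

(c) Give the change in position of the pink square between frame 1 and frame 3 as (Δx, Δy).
(-1.5, -0.5)

The pink square was at (4.0, 9.1) in frame 1 and (2.5, 8.6) in frame 3.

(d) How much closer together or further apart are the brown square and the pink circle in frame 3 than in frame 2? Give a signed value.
+3.1

Distance in frame 2: 2.1. Distance in frame 3: 5.2.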